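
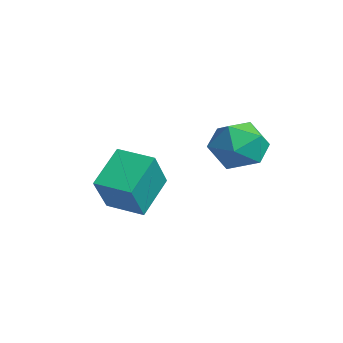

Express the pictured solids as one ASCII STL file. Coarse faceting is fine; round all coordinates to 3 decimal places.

solid 
facet normal -0.818 0.337 0.466
outer loop
vertex -1.777 0.536 -1.581
vertex -1.791 -0.182 -1.086
vertex -1.35 0.523 -0.821
endloop
endfacet
facet normal -0.409 0.879 0.245
outer loop
vertex -1.777 0.536 -1.581
vertex -1.35 0.523 -0.821
vertex -0.982 0.89 -1.522
endloop
endfacet
facet normal -0.332 0.823 -0.462
outer loop
vertex -1.777 0.536 -1.581
vertex -0.982 0.89 -1.522
vertex -1.196 0.412 -2.22
endloop
endfacet
facet normal -0.693 0.247 -0.678
outer loop
vertex -1.777 0.536 -1.581
vertex -1.196 0.412 -2.22
vertex -1.696 -0.25 -1.95
endloop
endfacet
facet normal -0.993 -0.053 -0.105
outer loop
vertex -1.777 0.536 -1.581
vertex -1.696 -0.25 -1.95
vertex -1.791 -0.182 -1.086
endloop
endfacet
facet normal 0.235 0.805 0.545
outer loop
vertex -0.982 0.89 -1.522
vertex -1.35 0.523 -0.821
vertex -0.504 0.39 -0.99
endloop
endfacet
facet normal -0.427 -0.071 0.901
outer loop
vertex -1.35 0.523 -0.821
vertex -1.791 -0.182 -1.086
vertex -1.004 -0.272 -0.72
endloop
endfacet
facet normal -0.710 -0.703 -0.023
outer loop
vertex -1.791 -0.182 -1.086
vertex -1.696 -0.25 -1.95
vertex -1.218 -0.75 -1.418
endloop
endfacet
facet normal -0.224 -0.218 -0.950
outer loop
vertex -1.696 -0.25 -1.95
vertex -1.196 0.412 -2.22
vertex -0.85 -0.383 -2.119
endloop
endfacet
facet normal 0.361 0.714 -0.600
outer loop
vertex -1.196 0.412 -2.22
vertex -0.982 0.89 -1.522
vertex -0.409 0.322 -1.854
endloop
endfacet
facet normal 0.693 -0.247 0.678
outer loop
vertex -0.423 -0.396 -1.359
vertex -0.504 0.39 -0.99
vertex -1.004 -0.272 -0.72
endloop
endfacet
facet normal 0.332 -0.823 0.462
outer loop
vertex -0.423 -0.396 -1.359
vertex -1.004 -0.272 -0.72
vertex -1.218 -0.75 -1.418
endloop
endfacet
facet normal 0.409 -0.879 -0.245
outer loop
vertex -0.423 -0.396 -1.359
vertex -1.218 -0.75 -1.418
vertex -0.85 -0.383 -2.119
endloop
endfacet
facet normal 0.818 -0.337 -0.466
outer loop
vertex -0.423 -0.396 -1.359
vertex -0.85 -0.383 -2.119
vertex -0.409 0.322 -1.854
endloop
endfacet
facet normal 0.993 0.053 0.105
outer loop
vertex -0.423 -0.396 -1.359
vertex -0.409 0.322 -1.854
vertex -0.504 0.39 -0.99
endloop
endfacet
facet normal 0.224 0.218 0.950
outer loop
vertex -1.004 -0.272 -0.72
vertex -0.504 0.39 -0.99
vertex -1.35 0.523 -0.821
endloop
endfacet
facet normal -0.361 -0.714 0.600
outer loop
vertex -1.218 -0.75 -1.418
vertex -1.004 -0.272 -0.72
vertex -1.791 -0.182 -1.086
endloop
endfacet
facet normal -0.235 -0.805 -0.545
outer loop
vertex -0.85 -0.383 -2.119
vertex -1.218 -0.75 -1.418
vertex -1.696 -0.25 -1.95
endloop
endfacet
facet normal 0.427 0.071 -0.901
outer loop
vertex -0.409 0.322 -1.854
vertex -0.85 -0.383 -2.119
vertex -1.196 0.412 -2.22
endloop
endfacet
facet normal 0.710 0.703 0.023
outer loop
vertex -0.504 0.39 -0.99
vertex -0.409 0.322 -1.854
vertex -0.982 0.89 -1.522
endloop
endfacet
facet normal -0.443 0.428 -0.788
outer loop
vertex -3.609 -1.805 -2.99
vertex -2.754 -1.139 -3.109
vertex -3.013 -2.717 -3.82
endloop
endfacet
facet normal -0.784 -0.612 0.109
outer loop
vertex -2.366 -3.341 -2.671
vertex -3.609 -1.805 -2.99
vertex -3.013 -2.717 -3.82
endloop
endfacet
facet normal -0.444 0.428 -0.787
outer loop
vertex -3.013 -2.717 -3.82
vertex -2.754 -1.139 -3.109
vertex -2.159 -2.051 -3.94
endloop
endfacet
facet normal 0.434 -0.666 -0.606
outer loop
vertex -2.159 -2.051 -3.94
vertex -2.366 -3.341 -2.671
vertex -3.013 -2.717 -3.82
endloop
endfacet
facet normal -0.434 0.666 0.606
outer loop
vertex -3.609 -1.805 -2.99
vertex -2.107 -1.763 -1.96
vertex -2.754 -1.139 -3.109
endloop
endfacet
facet normal -0.784 -0.611 0.110
outer loop
vertex -2.961 -2.429 -1.84
vertex -3.609 -1.805 -2.99
vertex -2.366 -3.341 -2.671
endloop
endfacet
facet normal -0.434 0.666 0.606
outer loop
vertex -2.961 -2.429 -1.84
vertex -2.107 -1.763 -1.96
vertex -3.609 -1.805 -2.99
endloop
endfacet
facet normal 0.784 0.611 -0.109
outer loop
vertex -2.754 -1.139 -3.109
vertex -2.107 -1.763 -1.96
vertex -2.159 -2.051 -3.94
endloop
endfacet
facet normal 0.434 -0.666 -0.606
outer loop
vertex -1.511 -2.675 -2.79
vertex -2.366 -3.341 -2.671
vertex -2.159 -2.051 -3.94
endloop
endfacet
facet normal 0.783 0.612 -0.110
outer loop
vertex -2.159 -2.051 -3.94
vertex -2.107 -1.763 -1.96
vertex -1.511 -2.675 -2.79
endloop
endfacet
facet normal 0.443 -0.428 0.787
outer loop
vertex -1.511 -2.675 -2.79
vertex -2.961 -2.429 -1.84
vertex -2.366 -3.341 -2.671
endloop
endfacet
facet normal 0.444 -0.427 0.788
outer loop
vertex -2.107 -1.763 -1.96
vertex -2.961 -2.429 -1.84
vertex -1.511 -2.675 -2.79
endloop
endfacet

endsolid


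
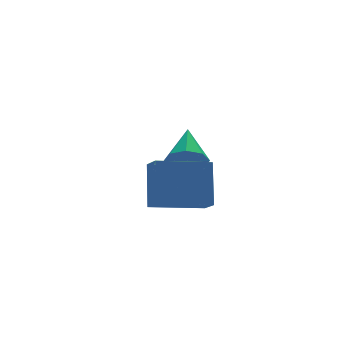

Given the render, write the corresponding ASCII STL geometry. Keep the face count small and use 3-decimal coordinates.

solid 
facet normal -0.353 -0.770 -0.531
outer loop
vertex 1.103 -1.129 -2.951
vertex 0.549 -1.147 -2.557
vertex 0.72 -0.828 -3.133
endloop
endfacet
facet normal 0.670 0.556 -0.491
outer loop
vertex 1.103 -1.129 -2.951
vertex 0.72 -0.828 -3.133
vertex 1.051 -0.053 -1.803
endloop
endfacet
facet normal -0.354 -0.770 -0.531
outer loop
vertex 0.72 -0.828 -3.133
vertex 0.549 -1.147 -2.557
vertex 0.237 -0.713 -2.978
endloop
endfacet
facet normal 0.041 0.859 -0.511
outer loop
vertex 0.72 -0.828 -3.133
vertex 0.237 -0.713 -2.978
vertex 1.051 -0.053 -1.803
endloop
endfacet
facet normal -0.353 -0.770 -0.532
outer loop
vertex 0.237 -0.713 -2.978
vertex 0.549 -1.147 -2.557
vertex -0.064 -0.852 -2.577
endloop
endfacet
facet normal -0.530 0.842 -0.106
outer loop
vertex 0.237 -0.713 -2.978
vertex -0.064 -0.852 -2.577
vertex 1.051 -0.053 -1.803
endloop
endfacet
facet normal -0.353 -0.770 -0.531
outer loop
vertex -0.064 -0.852 -2.577
vertex 0.549 -1.147 -2.557
vertex -0.005 -1.164 -2.164
endloop
endfacet
facet normal -0.706 0.513 0.488
outer loop
vertex -0.064 -0.852 -2.577
vertex -0.005 -1.164 -2.164
vertex 1.051 -0.053 -1.803
endloop
endfacet
facet normal -0.353 -0.770 -0.531
outer loop
vertex -0.005 -1.164 -2.164
vertex 0.549 -1.147 -2.557
vertex 0.378 -1.465 -1.982
endloop
endfacet
facet normal -0.385 0.067 0.921
outer loop
vertex -0.005 -1.164 -2.164
vertex 0.378 -1.465 -1.982
vertex 1.051 -0.053 -1.803
endloop
endfacet
facet normal -0.354 -0.770 -0.531
outer loop
vertex 0.378 -1.465 -1.982
vertex 0.549 -1.147 -2.557
vertex 0.861 -1.58 -2.137
endloop
endfacet
facet normal 0.245 -0.236 0.940
outer loop
vertex 0.378 -1.465 -1.982
vertex 0.861 -1.58 -2.137
vertex 1.051 -0.053 -1.803
endloop
endfacet
facet normal -0.353 -0.770 -0.532
outer loop
vertex 0.861 -1.58 -2.137
vertex 0.549 -1.147 -2.557
vertex 1.162 -1.441 -2.538
endloop
endfacet
facet normal 0.815 -0.219 0.536
outer loop
vertex 0.861 -1.58 -2.137
vertex 1.162 -1.441 -2.538
vertex 1.051 -0.053 -1.803
endloop
endfacet
facet normal -0.353 -0.770 -0.531
outer loop
vertex 1.162 -1.441 -2.538
vertex 0.549 -1.147 -2.557
vertex 1.103 -1.129 -2.951
endloop
endfacet
facet normal 0.992 0.110 -0.058
outer loop
vertex 1.162 -1.441 -2.538
vertex 1.103 -1.129 -2.951
vertex 1.051 -0.053 -1.803
endloop
endfacet
facet normal -0.977 0.145 0.156
outer loop
vertex -1.855 -4.6 -2.242
vertex -1.535 -3.781 -1.002
vertex -1.827 -3.919 -2.699
endloop
endfacet
facet normal -0.210 -0.539 -0.816
outer loop
vertex -0.205 -4.159 -2.958
vertex -1.855 -4.6 -2.242
vertex -1.827 -3.919 -2.699
endloop
endfacet
facet normal -0.977 0.145 0.156
outer loop
vertex -1.827 -3.919 -2.699
vertex -1.535 -3.781 -1.002
vertex -1.507 -3.1 -1.458
endloop
endfacet
facet normal 0.034 0.830 -0.557
outer loop
vertex -1.507 -3.1 -1.458
vertex -0.205 -4.159 -2.958
vertex -1.827 -3.919 -2.699
endloop
endfacet
facet normal -0.034 -0.830 0.557
outer loop
vertex -1.855 -4.6 -2.242
vertex 0.087 -4.021 -1.261
vertex -1.535 -3.781 -1.002
endloop
endfacet
facet normal -0.210 -0.538 -0.816
outer loop
vertex -0.233 -4.84 -2.502
vertex -1.855 -4.6 -2.242
vertex -0.205 -4.159 -2.958
endloop
endfacet
facet normal -0.034 -0.830 0.557
outer loop
vertex -0.233 -4.84 -2.502
vertex 0.087 -4.021 -1.261
vertex -1.855 -4.6 -2.242
endloop
endfacet
facet normal 0.210 0.538 0.816
outer loop
vertex -1.535 -3.781 -1.002
vertex 0.087 -4.021 -1.261
vertex -1.507 -3.1 -1.458
endloop
endfacet
facet normal 0.034 0.830 -0.557
outer loop
vertex 0.115 -3.34 -1.718
vertex -0.205 -4.159 -2.958
vertex -1.507 -3.1 -1.458
endloop
endfacet
facet normal 0.210 0.539 0.816
outer loop
vertex -1.507 -3.1 -1.458
vertex 0.087 -4.021 -1.261
vertex 0.115 -3.34 -1.718
endloop
endfacet
facet normal 0.977 -0.145 -0.156
outer loop
vertex 0.115 -3.34 -1.718
vertex -0.233 -4.84 -2.502
vertex -0.205 -4.159 -2.958
endloop
endfacet
facet normal 0.977 -0.145 -0.156
outer loop
vertex 0.087 -4.021 -1.261
vertex -0.233 -4.84 -2.502
vertex 0.115 -3.34 -1.718
endloop
endfacet

endsolid


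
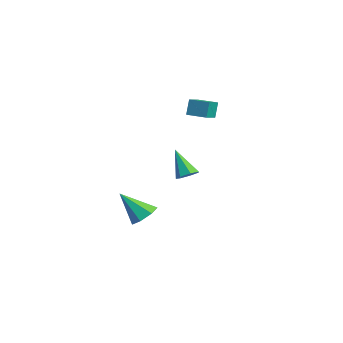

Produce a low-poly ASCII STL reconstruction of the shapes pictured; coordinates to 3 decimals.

solid 
facet normal 0.491 0.224 -0.842
outer loop
vertex 0.719 0.714 -0.443
vertex 0.397 0.244 -0.756
vertex 0.233 0.869 -0.685
endloop
endfacet
facet normal -0.022 0.821 0.570
outer loop
vertex 0.719 0.714 -0.443
vertex 0.233 0.869 -0.685
vertex -0.497 -0.164 0.776
endloop
endfacet
facet normal 0.492 0.225 -0.841
outer loop
vertex 0.233 0.869 -0.685
vertex 0.397 0.244 -0.756
vertex -0.129 0.553 -0.981
endloop
endfacet
facet normal -0.711 0.690 0.133
outer loop
vertex 0.233 0.869 -0.685
vertex -0.129 0.553 -0.981
vertex -0.497 -0.164 0.776
endloop
endfacet
facet normal 0.491 0.224 -0.842
outer loop
vertex -0.129 0.553 -0.981
vertex 0.397 0.244 -0.756
vertex -0.095 0.004 -1.107
endloop
endfacet
facet normal -0.978 -0.012 -0.210
outer loop
vertex -0.129 0.553 -0.981
vertex -0.095 0.004 -1.107
vertex -0.497 -0.164 0.776
endloop
endfacet
facet normal 0.491 0.224 -0.842
outer loop
vertex -0.095 0.004 -1.107
vertex 0.397 0.244 -0.756
vertex 0.309 -0.364 -0.969
endloop
endfacet
facet normal -0.621 -0.757 -0.200
outer loop
vertex -0.095 0.004 -1.107
vertex 0.309 -0.364 -0.969
vertex -0.497 -0.164 0.776
endloop
endfacet
facet normal 0.492 0.224 -0.841
outer loop
vertex 0.309 -0.364 -0.969
vertex 0.397 0.244 -0.756
vertex 0.78 -0.275 -0.67
endloop
endfacet
facet normal 0.088 -0.984 0.154
outer loop
vertex 0.309 -0.364 -0.969
vertex 0.78 -0.275 -0.67
vertex -0.497 -0.164 0.776
endloop
endfacet
facet normal 0.491 0.223 -0.842
outer loop
vertex 0.78 -0.275 -0.67
vertex 0.397 0.244 -0.756
vertex 0.962 0.205 -0.437
endloop
endfacet
facet normal 0.620 -0.520 0.587
outer loop
vertex 0.78 -0.275 -0.67
vertex 0.962 0.205 -0.437
vertex -0.497 -0.164 0.776
endloop
endfacet
facet normal 0.491 0.224 -0.842
outer loop
vertex 0.962 0.205 -0.437
vertex 0.397 0.244 -0.756
vertex 0.719 0.714 -0.443
endloop
endfacet
facet normal 0.570 0.281 0.772
outer loop
vertex 0.962 0.205 -0.437
vertex 0.719 0.714 -0.443
vertex -0.497 -0.164 0.776
endloop
endfacet
facet normal -0.660 0.702 -0.269
outer loop
vertex -2.807 1.802 3.403
vertex -1.944 2.606 3.383
vertex -2.63 1.588 2.411
endloop
endfacet
facet normal -0.731 -0.682 0.017
outer loop
vertex -1.976 0.894 2.677
vertex -2.807 1.802 3.403
vertex -2.63 1.588 2.411
endloop
endfacet
facet normal -0.660 0.701 -0.268
outer loop
vertex -2.63 1.588 2.411
vertex -1.944 2.606 3.383
vertex -1.767 2.393 2.391
endloop
endfacet
facet normal 0.171 -0.208 -0.963
outer loop
vertex -1.767 2.393 2.391
vertex -1.976 0.894 2.677
vertex -2.63 1.588 2.411
endloop
endfacet
facet normal -0.171 0.208 0.963
outer loop
vertex -2.807 1.802 3.403
vertex -1.29 1.912 3.649
vertex -1.944 2.606 3.383
endloop
endfacet
facet normal -0.731 -0.682 0.016
outer loop
vertex -2.153 1.107 3.669
vertex -2.807 1.802 3.403
vertex -1.976 0.894 2.677
endloop
endfacet
facet normal -0.171 0.207 0.963
outer loop
vertex -2.153 1.107 3.669
vertex -1.29 1.912 3.649
vertex -2.807 1.802 3.403
endloop
endfacet
facet normal 0.731 0.682 -0.016
outer loop
vertex -1.944 2.606 3.383
vertex -1.29 1.912 3.649
vertex -1.767 2.393 2.391
endloop
endfacet
facet normal 0.171 -0.208 -0.963
outer loop
vertex -1.113 1.698 2.657
vertex -1.976 0.894 2.677
vertex -1.767 2.393 2.391
endloop
endfacet
facet normal 0.731 0.682 -0.017
outer loop
vertex -1.767 2.393 2.391
vertex -1.29 1.912 3.649
vertex -1.113 1.698 2.657
endloop
endfacet
facet normal 0.660 -0.702 0.268
outer loop
vertex -1.113 1.698 2.657
vertex -2.153 1.107 3.669
vertex -1.976 0.894 2.677
endloop
endfacet
facet normal 0.660 -0.701 0.269
outer loop
vertex -1.29 1.912 3.649
vertex -2.153 1.107 3.669
vertex -1.113 1.698 2.657
endloop
endfacet
facet normal 0.287 0.587 -0.757
outer loop
vertex -1.41 -1.148 -3.972
vertex -2.172 -1.323 -4.397
vertex -1.996 -0.668 -3.822
endloop
endfacet
facet normal 0.436 0.263 0.861
outer loop
vertex -1.41 -1.148 -3.972
vertex -1.996 -0.668 -3.822
vertex -2.748 -2.497 -2.883
endloop
endfacet
facet normal 0.287 0.587 -0.757
outer loop
vertex -1.996 -0.668 -3.822
vertex -2.172 -1.323 -4.397
vertex -2.715 -0.681 -4.105
endloop
endfacet
facet normal -0.318 0.533 0.784
outer loop
vertex -1.996 -0.668 -3.822
vertex -2.715 -0.681 -4.105
vertex -2.748 -2.497 -2.883
endloop
endfacet
facet normal 0.287 0.587 -0.757
outer loop
vertex -2.715 -0.681 -4.105
vertex -2.172 -1.323 -4.397
vertex -3.025 -1.178 -4.608
endloop
endfacet
facet normal -0.914 0.238 0.329
outer loop
vertex -2.715 -0.681 -4.105
vertex -3.025 -1.178 -4.608
vertex -2.748 -2.497 -2.883
endloop
endfacet
facet normal 0.287 0.586 -0.758
outer loop
vertex -3.025 -1.178 -4.608
vertex -2.172 -1.323 -4.397
vertex -2.693 -1.785 -4.952
endloop
endfacet
facet normal -0.902 -0.401 -0.162
outer loop
vertex -3.025 -1.178 -4.608
vertex -2.693 -1.785 -4.952
vertex -2.748 -2.497 -2.883
endloop
endfacet
facet normal 0.287 0.586 -0.758
outer loop
vertex -2.693 -1.785 -4.952
vertex -2.172 -1.323 -4.397
vertex -1.97 -2.044 -4.878
endloop
endfacet
facet normal -0.291 -0.902 -0.318
outer loop
vertex -2.693 -1.785 -4.952
vertex -1.97 -2.044 -4.878
vertex -2.748 -2.497 -2.883
endloop
endfacet
facet normal 0.288 0.586 -0.757
outer loop
vertex -1.97 -2.044 -4.878
vertex -2.172 -1.323 -4.397
vertex -1.399 -1.761 -4.442
endloop
endfacet
facet normal 0.458 -0.889 -0.023
outer loop
vertex -1.97 -2.044 -4.878
vertex -1.399 -1.761 -4.442
vertex -2.748 -2.497 -2.883
endloop
endfacet
facet normal 0.288 0.586 -0.757
outer loop
vertex -1.399 -1.761 -4.442
vertex -2.172 -1.323 -4.397
vertex -1.41 -1.148 -3.972
endloop
endfacet
facet normal 0.782 -0.371 0.502
outer loop
vertex -1.399 -1.761 -4.442
vertex -1.41 -1.148 -3.972
vertex -2.748 -2.497 -2.883
endloop
endfacet

endsolid


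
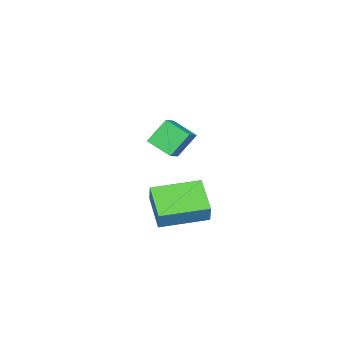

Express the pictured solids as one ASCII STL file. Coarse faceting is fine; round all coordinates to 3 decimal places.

solid 
facet normal -0.613 0.787 0.064
outer loop
vertex -4.549 -1.032 -2.024
vertex -3.361 -0.056 -2.649
vertex -4.893 -1.223 -2.976
endloop
endfacet
facet normal -0.716 -0.588 0.377
outer loop
vertex -3.599 -2.884 -3.111
vertex -4.549 -1.032 -2.024
vertex -4.893 -1.223 -2.976
endloop
endfacet
facet normal -0.613 0.787 0.064
outer loop
vertex -4.893 -1.223 -2.976
vertex -3.361 -0.056 -2.649
vertex -3.705 -0.247 -3.601
endloop
endfacet
facet normal -0.334 -0.185 -0.924
outer loop
vertex -3.705 -0.247 -3.601
vertex -3.599 -2.884 -3.111
vertex -4.893 -1.223 -2.976
endloop
endfacet
facet normal 0.334 0.185 0.924
outer loop
vertex -4.549 -1.032 -2.024
vertex -2.067 -1.717 -2.784
vertex -3.361 -0.056 -2.649
endloop
endfacet
facet normal -0.716 -0.588 0.377
outer loop
vertex -3.255 -2.693 -2.159
vertex -4.549 -1.032 -2.024
vertex -3.599 -2.884 -3.111
endloop
endfacet
facet normal 0.334 0.185 0.924
outer loop
vertex -3.255 -2.693 -2.159
vertex -2.067 -1.717 -2.784
vertex -4.549 -1.032 -2.024
endloop
endfacet
facet normal 0.716 0.588 -0.377
outer loop
vertex -3.361 -0.056 -2.649
vertex -2.067 -1.717 -2.784
vertex -3.705 -0.247 -3.601
endloop
endfacet
facet normal -0.334 -0.185 -0.924
outer loop
vertex -2.411 -1.908 -3.736
vertex -3.599 -2.884 -3.111
vertex -3.705 -0.247 -3.601
endloop
endfacet
facet normal 0.716 0.588 -0.377
outer loop
vertex -3.705 -0.247 -3.601
vertex -2.067 -1.717 -2.784
vertex -2.411 -1.908 -3.736
endloop
endfacet
facet normal 0.613 -0.787 -0.064
outer loop
vertex -2.411 -1.908 -3.736
vertex -3.255 -2.693 -2.159
vertex -3.599 -2.884 -3.111
endloop
endfacet
facet normal 0.613 -0.787 -0.064
outer loop
vertex -2.067 -1.717 -2.784
vertex -3.255 -2.693 -2.159
vertex -2.411 -1.908 -3.736
endloop
endfacet
facet normal -0.553 0.378 0.742
outer loop
vertex -2.226 -1.454 2.83
vertex -2.055 -0.385 2.413
vertex -3.07 -1.546 2.248
endloop
endfacet
facet normal -0.147 -0.921 0.360
outer loop
vertex -2.385 -2.015 1.327
vertex -2.226 -1.454 2.83
vertex -3.07 -1.546 2.248
endloop
endfacet
facet normal -0.553 0.378 0.743
outer loop
vertex -3.07 -1.546 2.248
vertex -2.055 -0.385 2.413
vertex -2.9 -0.477 1.831
endloop
endfacet
facet normal -0.821 -0.090 -0.565
outer loop
vertex -2.9 -0.477 1.831
vertex -2.385 -2.015 1.327
vertex -3.07 -1.546 2.248
endloop
endfacet
facet normal 0.820 0.089 0.565
outer loop
vertex -2.226 -1.454 2.83
vertex -1.37 -0.854 1.492
vertex -2.055 -0.385 2.413
endloop
endfacet
facet normal -0.147 -0.921 0.360
outer loop
vertex -1.54 -1.923 1.909
vertex -2.226 -1.454 2.83
vertex -2.385 -2.015 1.327
endloop
endfacet
facet normal 0.820 0.090 0.565
outer loop
vertex -1.54 -1.923 1.909
vertex -1.37 -0.854 1.492
vertex -2.226 -1.454 2.83
endloop
endfacet
facet normal 0.147 0.921 -0.360
outer loop
vertex -2.055 -0.385 2.413
vertex -1.37 -0.854 1.492
vertex -2.9 -0.477 1.831
endloop
endfacet
facet normal -0.820 -0.089 -0.565
outer loop
vertex -2.214 -0.946 0.91
vertex -2.385 -2.015 1.327
vertex -2.9 -0.477 1.831
endloop
endfacet
facet normal 0.147 0.921 -0.359
outer loop
vertex -2.9 -0.477 1.831
vertex -1.37 -0.854 1.492
vertex -2.214 -0.946 0.91
endloop
endfacet
facet normal 0.553 -0.378 -0.743
outer loop
vertex -2.214 -0.946 0.91
vertex -1.54 -1.923 1.909
vertex -2.385 -2.015 1.327
endloop
endfacet
facet normal 0.553 -0.378 -0.743
outer loop
vertex -1.37 -0.854 1.492
vertex -1.54 -1.923 1.909
vertex -2.214 -0.946 0.91
endloop
endfacet

endsolid


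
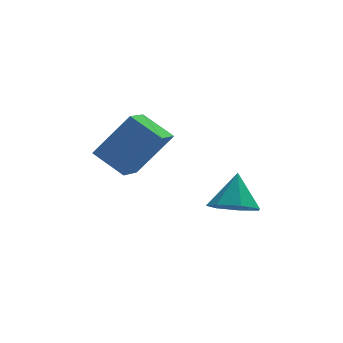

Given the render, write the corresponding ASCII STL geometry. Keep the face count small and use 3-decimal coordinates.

solid 
facet normal -0.237 -0.520 -0.821
outer loop
vertex 3.469 -4.786 1.248
vertex 2.843 -4.263 1.098
vertex 3.63 -4.215 0.84
endloop
endfacet
facet normal 0.940 -0.021 0.341
outer loop
vertex 3.469 -4.786 1.248
vertex 3.63 -4.215 0.84
vertex 3.157 -3.577 2.182
endloop
endfacet
facet normal -0.237 -0.520 -0.821
outer loop
vertex 3.63 -4.215 0.84
vertex 2.843 -4.263 1.098
vertex 3.198 -3.68 0.626
endloop
endfacet
facet normal 0.782 0.623 -0.021
outer loop
vertex 3.63 -4.215 0.84
vertex 3.198 -3.68 0.626
vertex 3.157 -3.577 2.182
endloop
endfacet
facet normal -0.238 -0.520 -0.821
outer loop
vertex 3.198 -3.68 0.626
vertex 2.843 -4.263 1.098
vertex 2.498 -3.584 0.768
endloop
endfacet
facet normal 0.123 0.990 -0.062
outer loop
vertex 3.198 -3.68 0.626
vertex 2.498 -3.584 0.768
vertex 3.157 -3.577 2.182
endloop
endfacet
facet normal -0.239 -0.520 -0.820
outer loop
vertex 2.498 -3.584 0.768
vertex 2.843 -4.263 1.098
vertex 2.058 -3.999 1.159
endloop
endfacet
facet normal -0.539 0.805 0.247
outer loop
vertex 2.498 -3.584 0.768
vertex 2.058 -3.999 1.159
vertex 3.157 -3.577 2.182
endloop
endfacet
facet normal -0.239 -0.520 -0.820
outer loop
vertex 2.058 -3.999 1.159
vertex 2.843 -4.263 1.098
vertex 2.209 -4.613 1.504
endloop
endfacet
facet normal -0.708 0.206 0.676
outer loop
vertex 2.058 -3.999 1.159
vertex 2.209 -4.613 1.504
vertex 3.157 -3.577 2.182
endloop
endfacet
facet normal -0.239 -0.520 -0.820
outer loop
vertex 2.209 -4.613 1.504
vertex 2.843 -4.263 1.098
vertex 2.837 -4.963 1.543
endloop
endfacet
facet normal -0.254 -0.356 0.899
outer loop
vertex 2.209 -4.613 1.504
vertex 2.837 -4.963 1.543
vertex 3.157 -3.577 2.182
endloop
endfacet
facet normal -0.238 -0.520 -0.821
outer loop
vertex 2.837 -4.963 1.543
vertex 2.843 -4.263 1.098
vertex 3.469 -4.786 1.248
endloop
endfacet
facet normal 0.478 -0.456 0.750
outer loop
vertex 2.837 -4.963 1.543
vertex 3.469 -4.786 1.248
vertex 3.157 -3.577 2.182
endloop
endfacet
facet normal -0.514 -0.781 0.354
outer loop
vertex 0.579 -4.542 4.416
vertex -0.159 -3.771 5.047
vertex -0.527 -4.451 3.011
endloop
endfacet
facet normal 0.595 -0.622 -0.509
outer loop
vertex 0.079 -3.529 2.593
vertex 0.579 -4.542 4.416
vertex -0.527 -4.451 3.011
endloop
endfacet
facet normal -0.514 -0.781 0.354
outer loop
vertex -0.527 -4.451 3.011
vertex -0.159 -3.771 5.047
vertex -1.265 -3.68 3.642
endloop
endfacet
facet normal -0.618 0.051 -0.785
outer loop
vertex -1.265 -3.68 3.642
vertex 0.079 -3.529 2.593
vertex -0.527 -4.451 3.011
endloop
endfacet
facet normal 0.618 -0.051 0.785
outer loop
vertex 0.579 -4.542 4.416
vertex 0.447 -2.849 4.629
vertex -0.159 -3.771 5.047
endloop
endfacet
facet normal 0.595 -0.622 -0.509
outer loop
vertex 1.185 -3.62 3.998
vertex 0.579 -4.542 4.416
vertex 0.079 -3.529 2.593
endloop
endfacet
facet normal 0.618 -0.051 0.785
outer loop
vertex 1.185 -3.62 3.998
vertex 0.447 -2.849 4.629
vertex 0.579 -4.542 4.416
endloop
endfacet
facet normal -0.595 0.622 0.509
outer loop
vertex -0.159 -3.771 5.047
vertex 0.447 -2.849 4.629
vertex -1.265 -3.68 3.642
endloop
endfacet
facet normal -0.618 0.051 -0.785
outer loop
vertex -0.659 -2.758 3.224
vertex 0.079 -3.529 2.593
vertex -1.265 -3.68 3.642
endloop
endfacet
facet normal -0.595 0.622 0.509
outer loop
vertex -1.265 -3.68 3.642
vertex 0.447 -2.849 4.629
vertex -0.659 -2.758 3.224
endloop
endfacet
facet normal 0.514 0.781 -0.354
outer loop
vertex -0.659 -2.758 3.224
vertex 1.185 -3.62 3.998
vertex 0.079 -3.529 2.593
endloop
endfacet
facet normal 0.514 0.781 -0.354
outer loop
vertex 0.447 -2.849 4.629
vertex 1.185 -3.62 3.998
vertex -0.659 -2.758 3.224
endloop
endfacet

endsolid


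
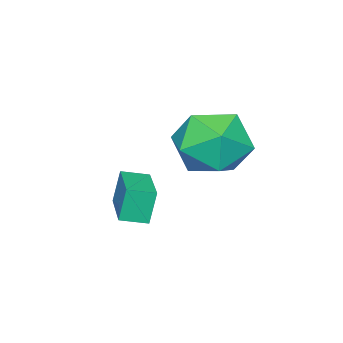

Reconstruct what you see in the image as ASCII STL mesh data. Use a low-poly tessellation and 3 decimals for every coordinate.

solid 
facet normal -0.896 -0.433 -0.093
outer loop
vertex 0.638 -0.989 0.841
vertex 1.144 -1.912 0.267
vertex 1.032 -1.937 1.46
endloop
endfacet
facet normal -0.866 -0.035 0.498
outer loop
vertex 0.638 -0.989 0.841
vertex 1.032 -1.937 1.46
vertex 1.225 -0.829 1.873
endloop
endfacet
facet normal -0.710 0.634 0.306
outer loop
vertex 0.638 -0.989 0.841
vertex 1.225 -0.829 1.873
vertex 1.456 -0.119 0.936
endloop
endfacet
facet normal -0.644 0.649 -0.405
outer loop
vertex 0.638 -0.989 0.841
vertex 1.456 -0.119 0.936
vertex 1.406 -0.788 -0.057
endloop
endfacet
facet normal -0.759 -0.011 -0.651
outer loop
vertex 0.638 -0.989 0.841
vertex 1.406 -0.788 -0.057
vertex 1.144 -1.912 0.267
endloop
endfacet
facet normal -0.330 -0.279 0.902
outer loop
vertex 1.225 -0.829 1.873
vertex 1.032 -1.937 1.46
vertex 2.094 -1.652 1.937
endloop
endfacet
facet normal -0.379 -0.924 -0.055
outer loop
vertex 1.032 -1.937 1.46
vertex 1.144 -1.912 0.267
vertex 2.044 -2.321 0.944
endloop
endfacet
facet normal -0.156 -0.240 -0.958
outer loop
vertex 1.144 -1.912 0.267
vertex 1.406 -0.788 -0.057
vertex 2.275 -1.611 0.007
endloop
endfacet
facet normal 0.029 0.828 -0.560
outer loop
vertex 1.406 -0.788 -0.057
vertex 1.456 -0.119 0.936
vertex 2.468 -0.503 0.42
endloop
endfacet
facet normal -0.078 0.804 0.590
outer loop
vertex 1.456 -0.119 0.936
vertex 1.225 -0.829 1.873
vertex 2.356 -0.528 1.613
endloop
endfacet
facet normal 0.644 -0.649 0.405
outer loop
vertex 2.862 -1.451 1.039
vertex 2.094 -1.652 1.937
vertex 2.044 -2.321 0.944
endloop
endfacet
facet normal 0.710 -0.634 -0.306
outer loop
vertex 2.862 -1.451 1.039
vertex 2.044 -2.321 0.944
vertex 2.275 -1.611 0.007
endloop
endfacet
facet normal 0.866 0.035 -0.498
outer loop
vertex 2.862 -1.451 1.039
vertex 2.275 -1.611 0.007
vertex 2.468 -0.503 0.42
endloop
endfacet
facet normal 0.896 0.433 0.093
outer loop
vertex 2.862 -1.451 1.039
vertex 2.468 -0.503 0.42
vertex 2.356 -0.528 1.613
endloop
endfacet
facet normal 0.759 0.011 0.651
outer loop
vertex 2.862 -1.451 1.039
vertex 2.356 -0.528 1.613
vertex 2.094 -1.652 1.937
endloop
endfacet
facet normal -0.029 -0.828 0.560
outer loop
vertex 2.044 -2.321 0.944
vertex 2.094 -1.652 1.937
vertex 1.032 -1.937 1.46
endloop
endfacet
facet normal 0.078 -0.804 -0.590
outer loop
vertex 2.275 -1.611 0.007
vertex 2.044 -2.321 0.944
vertex 1.144 -1.912 0.267
endloop
endfacet
facet normal 0.330 0.279 -0.902
outer loop
vertex 2.468 -0.503 0.42
vertex 2.275 -1.611 0.007
vertex 1.406 -0.788 -0.057
endloop
endfacet
facet normal 0.379 0.924 0.055
outer loop
vertex 2.356 -0.528 1.613
vertex 2.468 -0.503 0.42
vertex 1.456 -0.119 0.936
endloop
endfacet
facet normal 0.156 0.240 0.958
outer loop
vertex 2.094 -1.652 1.937
vertex 2.356 -0.528 1.613
vertex 1.225 -0.829 1.873
endloop
endfacet
facet normal -0.648 0.734 -0.206
outer loop
vertex 0.973 -3.812 -1.345
vertex 2.266 -2.609 -1.126
vertex 1.223 -3.889 -2.403
endloop
endfacet
facet normal -0.727 -0.676 -0.123
outer loop
vertex 1.754 -4.491 -2.234
vertex 0.973 -3.812 -1.345
vertex 1.223 -3.889 -2.403
endloop
endfacet
facet normal -0.647 0.734 -0.207
outer loop
vertex 1.223 -3.889 -2.403
vertex 2.266 -2.609 -1.126
vertex 2.517 -2.686 -2.184
endloop
endfacet
facet normal 0.229 -0.070 -0.971
outer loop
vertex 2.517 -2.686 -2.184
vertex 1.754 -4.491 -2.234
vertex 1.223 -3.889 -2.403
endloop
endfacet
facet normal -0.230 0.070 0.971
outer loop
vertex 0.973 -3.812 -1.345
vertex 2.797 -3.211 -0.957
vertex 2.266 -2.609 -1.126
endloop
endfacet
facet normal -0.727 -0.675 -0.123
outer loop
vertex 1.503 -4.414 -1.176
vertex 0.973 -3.812 -1.345
vertex 1.754 -4.491 -2.234
endloop
endfacet
facet normal -0.230 0.070 0.971
outer loop
vertex 1.503 -4.414 -1.176
vertex 2.797 -3.211 -0.957
vertex 0.973 -3.812 -1.345
endloop
endfacet
facet normal 0.727 0.676 0.123
outer loop
vertex 2.266 -2.609 -1.126
vertex 2.797 -3.211 -0.957
vertex 2.517 -2.686 -2.184
endloop
endfacet
facet normal 0.230 -0.070 -0.971
outer loop
vertex 3.047 -3.288 -2.015
vertex 1.754 -4.491 -2.234
vertex 2.517 -2.686 -2.184
endloop
endfacet
facet normal 0.728 0.675 0.123
outer loop
vertex 2.517 -2.686 -2.184
vertex 2.797 -3.211 -0.957
vertex 3.047 -3.288 -2.015
endloop
endfacet
facet normal 0.647 -0.734 0.207
outer loop
vertex 3.047 -3.288 -2.015
vertex 1.503 -4.414 -1.176
vertex 1.754 -4.491 -2.234
endloop
endfacet
facet normal 0.647 -0.734 0.206
outer loop
vertex 2.797 -3.211 -0.957
vertex 1.503 -4.414 -1.176
vertex 3.047 -3.288 -2.015
endloop
endfacet

endsolid


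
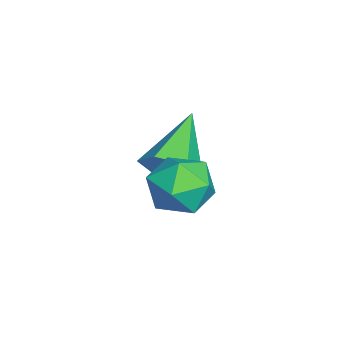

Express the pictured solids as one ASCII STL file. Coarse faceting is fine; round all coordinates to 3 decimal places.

solid 
facet normal 0.816 -0.233 -0.528
outer loop
vertex -1.907 -1.215 -2.328
vertex -2.388 -1.687 -2.863
vertex -2.255 -0.853 -3.026
endloop
endfacet
facet normal 0.092 0.902 0.422
outer loop
vertex -1.907 -1.215 -2.328
vertex -2.255 -0.853 -3.026
vertex -3.972 -1.233 -1.837
endloop
endfacet
facet normal 0.816 -0.234 -0.529
outer loop
vertex -2.255 -0.853 -3.026
vertex -2.388 -1.687 -2.863
vertex -2.737 -1.324 -3.561
endloop
endfacet
facet normal -0.427 0.834 -0.350
outer loop
vertex -2.255 -0.853 -3.026
vertex -2.737 -1.324 -3.561
vertex -3.972 -1.233 -1.837
endloop
endfacet
facet normal 0.815 -0.234 -0.529
outer loop
vertex -2.737 -1.324 -3.561
vertex -2.388 -1.687 -2.863
vertex -2.87 -2.158 -3.397
endloop
endfacet
facet normal -0.812 0.015 -0.583
outer loop
vertex -2.737 -1.324 -3.561
vertex -2.87 -2.158 -3.397
vertex -3.972 -1.233 -1.837
endloop
endfacet
facet normal 0.815 -0.234 -0.530
outer loop
vertex -2.87 -2.158 -3.397
vertex -2.388 -1.687 -2.863
vertex -2.521 -2.52 -2.7
endloop
endfacet
facet normal -0.677 -0.735 -0.043
outer loop
vertex -2.87 -2.158 -3.397
vertex -2.521 -2.52 -2.7
vertex -3.972 -1.233 -1.837
endloop
endfacet
facet normal 0.816 -0.234 -0.528
outer loop
vertex -2.521 -2.52 -2.7
vertex -2.388 -1.687 -2.863
vertex -2.04 -2.049 -2.165
endloop
endfacet
facet normal -0.158 -0.666 0.729
outer loop
vertex -2.521 -2.52 -2.7
vertex -2.04 -2.049 -2.165
vertex -3.972 -1.233 -1.837
endloop
endfacet
facet normal 0.816 -0.233 -0.528
outer loop
vertex -2.04 -2.049 -2.165
vertex -2.388 -1.687 -2.863
vertex -1.907 -1.215 -2.328
endloop
endfacet
facet normal 0.227 0.152 0.962
outer loop
vertex -2.04 -2.049 -2.165
vertex -1.907 -1.215 -2.328
vertex -3.972 -1.233 -1.837
endloop
endfacet
facet normal -0.926 0.170 0.338
outer loop
vertex -1.552 -1.138 -2.456
vertex -1.366 -1.667 -1.681
vertex -1.19 -0.727 -1.671
endloop
endfacet
facet normal -0.694 0.718 -0.056
outer loop
vertex -1.552 -1.138 -2.456
vertex -1.19 -0.727 -1.671
vertex -0.863 -0.478 -2.535
endloop
endfacet
facet normal -0.531 0.470 -0.705
outer loop
vertex -1.552 -1.138 -2.456
vertex -0.863 -0.478 -2.535
vertex -0.837 -1.265 -3.079
endloop
endfacet
facet normal -0.662 -0.232 -0.713
outer loop
vertex -1.552 -1.138 -2.456
vertex -0.837 -1.265 -3.079
vertex -1.148 -2.0 -2.551
endloop
endfacet
facet normal -0.906 -0.417 -0.067
outer loop
vertex -1.552 -1.138 -2.456
vertex -1.148 -2.0 -2.551
vertex -1.366 -1.667 -1.681
endloop
endfacet
facet normal -0.095 0.966 0.242
outer loop
vertex -0.863 -0.478 -2.535
vertex -1.19 -0.727 -1.671
vertex -0.252 -0.6 -1.809
endloop
endfacet
facet normal -0.470 0.079 0.879
outer loop
vertex -1.19 -0.727 -1.671
vertex -1.366 -1.667 -1.681
vertex -0.563 -1.335 -1.281
endloop
endfacet
facet normal -0.439 -0.870 0.223
outer loop
vertex -1.366 -1.667 -1.681
vertex -1.148 -2.0 -2.551
vertex -0.537 -2.122 -1.825
endloop
endfacet
facet normal -0.043 -0.571 -0.820
outer loop
vertex -1.148 -2.0 -2.551
vertex -0.837 -1.265 -3.079
vertex -0.21 -1.873 -2.689
endloop
endfacet
facet normal 0.169 0.564 -0.808
outer loop
vertex -0.837 -1.265 -3.079
vertex -0.863 -0.478 -2.535
vertex -0.034 -0.933 -2.679
endloop
endfacet
facet normal 0.662 0.232 0.713
outer loop
vertex 0.152 -1.462 -1.904
vertex -0.252 -0.6 -1.809
vertex -0.563 -1.335 -1.281
endloop
endfacet
facet normal 0.531 -0.470 0.705
outer loop
vertex 0.152 -1.462 -1.904
vertex -0.563 -1.335 -1.281
vertex -0.537 -2.122 -1.825
endloop
endfacet
facet normal 0.694 -0.718 0.056
outer loop
vertex 0.152 -1.462 -1.904
vertex -0.537 -2.122 -1.825
vertex -0.21 -1.873 -2.689
endloop
endfacet
facet normal 0.926 -0.170 -0.338
outer loop
vertex 0.152 -1.462 -1.904
vertex -0.21 -1.873 -2.689
vertex -0.034 -0.933 -2.679
endloop
endfacet
facet normal 0.906 0.417 0.067
outer loop
vertex 0.152 -1.462 -1.904
vertex -0.034 -0.933 -2.679
vertex -0.252 -0.6 -1.809
endloop
endfacet
facet normal 0.043 0.571 0.820
outer loop
vertex -0.563 -1.335 -1.281
vertex -0.252 -0.6 -1.809
vertex -1.19 -0.727 -1.671
endloop
endfacet
facet normal -0.169 -0.564 0.808
outer loop
vertex -0.537 -2.122 -1.825
vertex -0.563 -1.335 -1.281
vertex -1.366 -1.667 -1.681
endloop
endfacet
facet normal 0.095 -0.966 -0.242
outer loop
vertex -0.21 -1.873 -2.689
vertex -0.537 -2.122 -1.825
vertex -1.148 -2.0 -2.551
endloop
endfacet
facet normal 0.470 -0.079 -0.879
outer loop
vertex -0.034 -0.933 -2.679
vertex -0.21 -1.873 -2.689
vertex -0.837 -1.265 -3.079
endloop
endfacet
facet normal 0.439 0.870 -0.223
outer loop
vertex -0.252 -0.6 -1.809
vertex -0.034 -0.933 -2.679
vertex -0.863 -0.478 -2.535
endloop
endfacet

endsolid


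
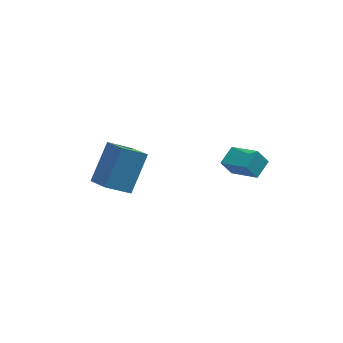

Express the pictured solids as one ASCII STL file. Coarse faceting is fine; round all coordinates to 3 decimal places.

solid 
facet normal -0.538 0.052 0.841
outer loop
vertex 3.726 -2.886 2.693
vertex 4.297 -2.185 3.015
vertex 2.819 -1.85 2.048
endloop
endfacet
facet normal -0.595 -0.730 -0.336
outer loop
vertex 3.283 -1.895 1.325
vertex 3.726 -2.886 2.693
vertex 2.819 -1.85 2.048
endloop
endfacet
facet normal -0.538 0.053 0.841
outer loop
vertex 2.819 -1.85 2.048
vertex 4.297 -2.185 3.015
vertex 3.391 -1.149 2.37
endloop
endfacet
facet normal -0.596 0.681 -0.425
outer loop
vertex 3.391 -1.149 2.37
vertex 3.283 -1.895 1.325
vertex 2.819 -1.85 2.048
endloop
endfacet
facet normal 0.596 -0.681 0.425
outer loop
vertex 3.726 -2.886 2.693
vertex 4.761 -2.23 2.292
vertex 4.297 -2.185 3.015
endloop
endfacet
facet normal -0.595 -0.730 -0.336
outer loop
vertex 4.189 -2.931 1.97
vertex 3.726 -2.886 2.693
vertex 3.283 -1.895 1.325
endloop
endfacet
facet normal 0.596 -0.681 0.424
outer loop
vertex 4.189 -2.931 1.97
vertex 4.761 -2.23 2.292
vertex 3.726 -2.886 2.693
endloop
endfacet
facet normal 0.595 0.730 0.336
outer loop
vertex 4.297 -2.185 3.015
vertex 4.761 -2.23 2.292
vertex 3.391 -1.149 2.37
endloop
endfacet
facet normal -0.597 0.681 -0.424
outer loop
vertex 3.854 -1.194 1.647
vertex 3.283 -1.895 1.325
vertex 3.391 -1.149 2.37
endloop
endfacet
facet normal 0.595 0.730 0.336
outer loop
vertex 3.391 -1.149 2.37
vertex 4.761 -2.23 2.292
vertex 3.854 -1.194 1.647
endloop
endfacet
facet normal 0.539 -0.052 -0.841
outer loop
vertex 3.854 -1.194 1.647
vertex 4.189 -2.931 1.97
vertex 3.283 -1.895 1.325
endloop
endfacet
facet normal 0.538 -0.053 -0.841
outer loop
vertex 4.761 -2.23 2.292
vertex 4.189 -2.931 1.97
vertex 3.854 -1.194 1.647
endloop
endfacet
facet normal -0.477 0.795 -0.374
outer loop
vertex -1.508 2.6 -0.452
vertex -0.366 2.87 -1.336
vertex -2.373 1.38 -1.941
endloop
endfacet
facet normal -0.777 -0.184 0.602
outer loop
vertex -1.814 0.45 -1.504
vertex -1.508 2.6 -0.452
vertex -2.373 1.38 -1.941
endloop
endfacet
facet normal -0.478 0.795 -0.374
outer loop
vertex -2.373 1.38 -1.941
vertex -0.366 2.87 -1.336
vertex -1.23 1.651 -2.826
endloop
endfacet
facet normal -0.410 -0.578 -0.706
outer loop
vertex -1.23 1.651 -2.826
vertex -1.814 0.45 -1.504
vertex -2.373 1.38 -1.941
endloop
endfacet
facet normal 0.410 0.578 0.706
outer loop
vertex -1.508 2.6 -0.452
vertex 0.193 1.94 -0.899
vertex -0.366 2.87 -1.336
endloop
endfacet
facet normal -0.778 -0.183 0.601
outer loop
vertex -0.95 1.669 -0.014
vertex -1.508 2.6 -0.452
vertex -1.814 0.45 -1.504
endloop
endfacet
facet normal 0.410 0.578 0.706
outer loop
vertex -0.95 1.669 -0.014
vertex 0.193 1.94 -0.899
vertex -1.508 2.6 -0.452
endloop
endfacet
facet normal 0.777 0.184 -0.602
outer loop
vertex -0.366 2.87 -1.336
vertex 0.193 1.94 -0.899
vertex -1.23 1.651 -2.826
endloop
endfacet
facet normal -0.410 -0.578 -0.706
outer loop
vertex -0.672 0.72 -2.388
vertex -1.814 0.45 -1.504
vertex -1.23 1.651 -2.826
endloop
endfacet
facet normal 0.778 0.183 -0.602
outer loop
vertex -1.23 1.651 -2.826
vertex 0.193 1.94 -0.899
vertex -0.672 0.72 -2.388
endloop
endfacet
facet normal 0.477 -0.795 0.374
outer loop
vertex -0.672 0.72 -2.388
vertex -0.95 1.669 -0.014
vertex -1.814 0.45 -1.504
endloop
endfacet
facet normal 0.478 -0.795 0.374
outer loop
vertex 0.193 1.94 -0.899
vertex -0.95 1.669 -0.014
vertex -0.672 0.72 -2.388
endloop
endfacet

endsolid


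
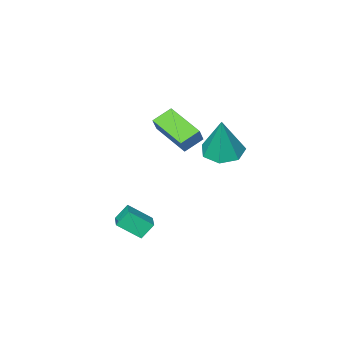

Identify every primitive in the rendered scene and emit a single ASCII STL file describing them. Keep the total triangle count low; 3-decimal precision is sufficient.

solid 
facet normal -0.897 0.047 0.439
outer loop
vertex -1.313 1.239 4.742
vertex -1.473 2.896 4.236
vertex -1.671 0.989 4.037
endloop
endfacet
facet normal 0.092 -0.952 0.291
outer loop
vertex -0.827 0.944 3.624
vertex -1.313 1.239 4.742
vertex -1.671 0.989 4.037
endloop
endfacet
facet normal -0.898 0.047 0.438
outer loop
vertex -1.671 0.989 4.037
vertex -1.473 2.896 4.236
vertex -1.831 2.646 3.53
endloop
endfacet
facet normal -0.432 -0.302 -0.850
outer loop
vertex -1.831 2.646 3.53
vertex -0.827 0.944 3.624
vertex -1.671 0.989 4.037
endloop
endfacet
facet normal 0.432 0.301 0.850
outer loop
vertex -1.313 1.239 4.742
vertex -0.629 2.851 3.823
vertex -1.473 2.896 4.236
endloop
endfacet
facet normal 0.091 -0.952 0.291
outer loop
vertex -0.469 1.194 4.33
vertex -1.313 1.239 4.742
vertex -0.827 0.944 3.624
endloop
endfacet
facet normal 0.431 0.302 0.850
outer loop
vertex -0.469 1.194 4.33
vertex -0.629 2.851 3.823
vertex -1.313 1.239 4.742
endloop
endfacet
facet normal -0.092 0.952 -0.291
outer loop
vertex -1.473 2.896 4.236
vertex -0.629 2.851 3.823
vertex -1.831 2.646 3.53
endloop
endfacet
facet normal -0.431 -0.301 -0.850
outer loop
vertex -0.987 2.601 3.118
vertex -0.827 0.944 3.624
vertex -1.831 2.646 3.53
endloop
endfacet
facet normal -0.091 0.952 -0.291
outer loop
vertex -1.831 2.646 3.53
vertex -0.629 2.851 3.823
vertex -0.987 2.601 3.118
endloop
endfacet
facet normal 0.898 -0.047 -0.438
outer loop
vertex -0.987 2.601 3.118
vertex -0.469 1.194 4.33
vertex -0.827 0.944 3.624
endloop
endfacet
facet normal 0.897 -0.048 -0.439
outer loop
vertex -0.629 2.851 3.823
vertex -0.469 1.194 4.33
vertex -0.987 2.601 3.118
endloop
endfacet
facet normal -0.186 -0.186 -0.965
outer loop
vertex -2.265 2.035 2.061
vertex -3.143 2.166 2.205
vertex -2.517 2.768 1.968
endloop
endfacet
facet normal 0.929 0.338 0.149
outer loop
vertex -2.265 2.035 2.061
vertex -2.517 2.768 1.968
vertex -2.777 2.534 4.115
endloop
endfacet
facet normal -0.186 -0.186 -0.965
outer loop
vertex -2.517 2.768 1.968
vertex -3.143 2.166 2.205
vertex -3.242 3.047 2.054
endloop
endfacet
facet normal 0.370 0.918 0.145
outer loop
vertex -2.517 2.768 1.968
vertex -3.242 3.047 2.054
vertex -2.777 2.534 4.115
endloop
endfacet
facet normal -0.184 -0.186 -0.965
outer loop
vertex -3.242 3.047 2.054
vertex -3.143 2.166 2.205
vertex -3.892 2.663 2.252
endloop
endfacet
facet normal -0.413 0.857 0.307
outer loop
vertex -3.242 3.047 2.054
vertex -3.892 2.663 2.252
vertex -2.777 2.534 4.115
endloop
endfacet
facet normal -0.184 -0.186 -0.965
outer loop
vertex -3.892 2.663 2.252
vertex -3.143 2.166 2.205
vertex -3.978 1.904 2.415
endloop
endfacet
facet normal -0.834 0.205 0.513
outer loop
vertex -3.892 2.663 2.252
vertex -3.978 1.904 2.415
vertex -2.777 2.534 4.115
endloop
endfacet
facet normal -0.184 -0.186 -0.965
outer loop
vertex -3.978 1.904 2.415
vertex -3.143 2.166 2.205
vertex -3.436 1.342 2.42
endloop
endfacet
facet normal -0.574 -0.548 0.609
outer loop
vertex -3.978 1.904 2.415
vertex -3.436 1.342 2.42
vertex -2.777 2.534 4.115
endloop
endfacet
facet normal -0.186 -0.186 -0.965
outer loop
vertex -3.436 1.342 2.42
vertex -3.143 2.166 2.205
vertex -2.673 1.4 2.262
endloop
endfacet
facet normal 0.171 -0.836 0.521
outer loop
vertex -3.436 1.342 2.42
vertex -2.673 1.4 2.262
vertex -2.777 2.534 4.115
endloop
endfacet
facet normal -0.186 -0.186 -0.965
outer loop
vertex -2.673 1.4 2.262
vertex -3.143 2.166 2.205
vertex -2.265 2.035 2.061
endloop
endfacet
facet normal 0.840 -0.440 0.316
outer loop
vertex -2.673 1.4 2.262
vertex -2.265 2.035 2.061
vertex -2.777 2.534 4.115
endloop
endfacet
facet normal -0.620 0.514 -0.593
outer loop
vertex 0.822 3.069 0.287
vertex 1.233 3.768 0.463
vertex 1.315 2.938 -0.342
endloop
endfacet
facet normal -0.495 -0.843 -0.212
outer loop
vertex 2.047 2.332 0.357
vertex 0.822 3.069 0.287
vertex 1.315 2.938 -0.342
endloop
endfacet
facet normal -0.621 0.513 -0.593
outer loop
vertex 1.315 2.938 -0.342
vertex 1.233 3.768 0.463
vertex 1.726 3.638 -0.166
endloop
endfacet
facet normal 0.608 -0.162 -0.777
outer loop
vertex 1.726 3.638 -0.166
vertex 2.047 2.332 0.357
vertex 1.315 2.938 -0.342
endloop
endfacet
facet normal -0.608 0.162 0.777
outer loop
vertex 0.822 3.069 0.287
vertex 1.965 3.162 1.162
vertex 1.233 3.768 0.463
endloop
endfacet
facet normal -0.495 -0.842 -0.214
outer loop
vertex 1.554 2.462 0.986
vertex 0.822 3.069 0.287
vertex 2.047 2.332 0.357
endloop
endfacet
facet normal -0.608 0.162 0.777
outer loop
vertex 1.554 2.462 0.986
vertex 1.965 3.162 1.162
vertex 0.822 3.069 0.287
endloop
endfacet
facet normal 0.494 0.843 0.213
outer loop
vertex 1.233 3.768 0.463
vertex 1.965 3.162 1.162
vertex 1.726 3.638 -0.166
endloop
endfacet
facet normal 0.608 -0.162 -0.777
outer loop
vertex 2.458 3.031 0.533
vertex 2.047 2.332 0.357
vertex 1.726 3.638 -0.166
endloop
endfacet
facet normal 0.495 0.842 0.213
outer loop
vertex 1.726 3.638 -0.166
vertex 1.965 3.162 1.162
vertex 2.458 3.031 0.533
endloop
endfacet
facet normal 0.620 -0.514 0.592
outer loop
vertex 2.458 3.031 0.533
vertex 1.554 2.462 0.986
vertex 2.047 2.332 0.357
endloop
endfacet
facet normal 0.620 -0.513 0.593
outer loop
vertex 1.965 3.162 1.162
vertex 1.554 2.462 0.986
vertex 2.458 3.031 0.533
endloop
endfacet

endsolid


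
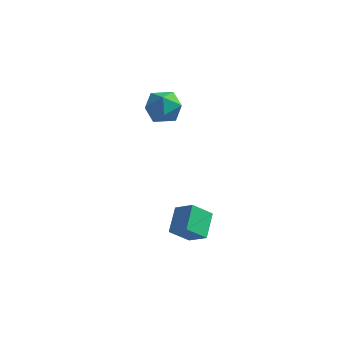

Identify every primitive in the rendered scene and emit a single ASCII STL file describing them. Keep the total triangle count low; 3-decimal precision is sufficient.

solid 
facet normal -0.933 0.313 0.180
outer loop
vertex -3.66 1.275 3.57
vertex -3.393 1.423 4.697
vertex -3.245 2.3 3.941
endloop
endfacet
facet normal -0.734 0.473 -0.486
outer loop
vertex -3.66 1.275 3.57
vertex -3.245 2.3 3.941
vertex -2.869 1.848 2.933
endloop
endfacet
facet normal -0.561 -0.134 -0.817
outer loop
vertex -3.66 1.275 3.57
vertex -2.869 1.848 2.933
vertex -2.785 0.692 3.065
endloop
endfacet
facet normal -0.652 -0.670 -0.355
outer loop
vertex -3.66 1.275 3.57
vertex -2.785 0.692 3.065
vertex -3.108 0.429 4.155
endloop
endfacet
facet normal -0.881 -0.395 0.261
outer loop
vertex -3.66 1.275 3.57
vertex -3.108 0.429 4.155
vertex -3.393 1.423 4.697
endloop
endfacet
facet normal -0.149 0.880 -0.450
outer loop
vertex -2.869 1.848 2.933
vertex -3.245 2.3 3.941
vertex -2.112 2.351 3.665
endloop
endfacet
facet normal -0.469 0.621 0.628
outer loop
vertex -3.245 2.3 3.941
vertex -3.393 1.423 4.697
vertex -2.435 2.088 4.755
endloop
endfacet
facet normal -0.386 -0.524 0.759
outer loop
vertex -3.393 1.423 4.697
vertex -3.108 0.429 4.155
vertex -2.351 0.932 4.887
endloop
endfacet
facet normal -0.014 -0.971 -0.239
outer loop
vertex -3.108 0.429 4.155
vertex -2.785 0.692 3.065
vertex -1.975 0.48 3.879
endloop
endfacet
facet normal 0.131 -0.103 -0.986
outer loop
vertex -2.785 0.692 3.065
vertex -2.869 1.848 2.933
vertex -1.827 1.357 3.123
endloop
endfacet
facet normal 0.652 0.670 0.355
outer loop
vertex -1.56 1.505 4.25
vertex -2.112 2.351 3.665
vertex -2.435 2.088 4.755
endloop
endfacet
facet normal 0.561 0.134 0.817
outer loop
vertex -1.56 1.505 4.25
vertex -2.435 2.088 4.755
vertex -2.351 0.932 4.887
endloop
endfacet
facet normal 0.734 -0.473 0.486
outer loop
vertex -1.56 1.505 4.25
vertex -2.351 0.932 4.887
vertex -1.975 0.48 3.879
endloop
endfacet
facet normal 0.933 -0.313 -0.180
outer loop
vertex -1.56 1.505 4.25
vertex -1.975 0.48 3.879
vertex -1.827 1.357 3.123
endloop
endfacet
facet normal 0.881 0.395 -0.261
outer loop
vertex -1.56 1.505 4.25
vertex -1.827 1.357 3.123
vertex -2.112 2.351 3.665
endloop
endfacet
facet normal 0.014 0.971 0.239
outer loop
vertex -2.435 2.088 4.755
vertex -2.112 2.351 3.665
vertex -3.245 2.3 3.941
endloop
endfacet
facet normal -0.131 0.103 0.986
outer loop
vertex -2.351 0.932 4.887
vertex -2.435 2.088 4.755
vertex -3.393 1.423 4.697
endloop
endfacet
facet normal 0.149 -0.880 0.450
outer loop
vertex -1.975 0.48 3.879
vertex -2.351 0.932 4.887
vertex -3.108 0.429 4.155
endloop
endfacet
facet normal 0.469 -0.621 -0.628
outer loop
vertex -1.827 1.357 3.123
vertex -1.975 0.48 3.879
vertex -2.785 0.692 3.065
endloop
endfacet
facet normal 0.386 0.524 -0.759
outer loop
vertex -2.112 2.351 3.665
vertex -1.827 1.357 3.123
vertex -2.869 1.848 2.933
endloop
endfacet
facet normal -0.869 0.102 -0.485
outer loop
vertex 0.037 -2.288 -2.781
vertex -0.376 -1.021 -1.774
vertex 0.664 -1.349 -3.706
endloop
endfacet
facet normal 0.247 -0.759 -0.603
outer loop
vertex 1.776 -1.479 -3.086
vertex 0.037 -2.288 -2.781
vertex 0.664 -1.349 -3.706
endloop
endfacet
facet normal -0.869 0.102 -0.485
outer loop
vertex 0.664 -1.349 -3.706
vertex -0.376 -1.021 -1.774
vertex 0.251 -0.081 -2.7
endloop
endfacet
facet normal 0.429 0.643 -0.634
outer loop
vertex 0.251 -0.081 -2.7
vertex 1.776 -1.479 -3.086
vertex 0.664 -1.349 -3.706
endloop
endfacet
facet normal -0.429 -0.644 0.634
outer loop
vertex 0.037 -2.288 -2.781
vertex 0.736 -1.151 -1.154
vertex -0.376 -1.021 -1.774
endloop
endfacet
facet normal 0.247 -0.759 -0.603
outer loop
vertex 1.149 -2.419 -2.16
vertex 0.037 -2.288 -2.781
vertex 1.776 -1.479 -3.086
endloop
endfacet
facet normal -0.430 -0.643 0.634
outer loop
vertex 1.149 -2.419 -2.16
vertex 0.736 -1.151 -1.154
vertex 0.037 -2.288 -2.781
endloop
endfacet
facet normal -0.247 0.759 0.603
outer loop
vertex -0.376 -1.021 -1.774
vertex 0.736 -1.151 -1.154
vertex 0.251 -0.081 -2.7
endloop
endfacet
facet normal 0.430 0.644 -0.633
outer loop
vertex 1.363 -0.212 -2.079
vertex 1.776 -1.479 -3.086
vertex 0.251 -0.081 -2.7
endloop
endfacet
facet normal -0.247 0.759 0.603
outer loop
vertex 0.251 -0.081 -2.7
vertex 0.736 -1.151 -1.154
vertex 1.363 -0.212 -2.079
endloop
endfacet
facet normal 0.869 -0.102 0.485
outer loop
vertex 1.363 -0.212 -2.079
vertex 1.149 -2.419 -2.16
vertex 1.776 -1.479 -3.086
endloop
endfacet
facet normal 0.868 -0.102 0.485
outer loop
vertex 0.736 -1.151 -1.154
vertex 1.149 -2.419 -2.16
vertex 1.363 -0.212 -2.079
endloop
endfacet

endsolid


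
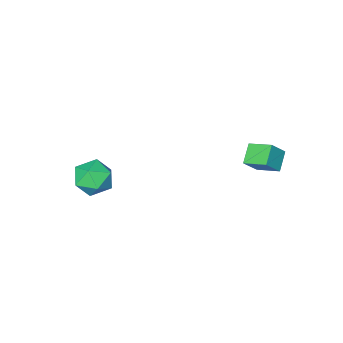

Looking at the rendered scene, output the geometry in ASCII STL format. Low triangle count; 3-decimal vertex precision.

solid 
facet normal -0.675 0.029 -0.737
outer loop
vertex -1.342 3.423 1.594
vertex -0.773 3.866 1.09
vertex -0.988 2.56 1.235
endloop
endfacet
facet normal -0.646 -0.504 0.573
outer loop
vertex -0.387 2.534 1.89
vertex -1.342 3.423 1.594
vertex -0.988 2.56 1.235
endloop
endfacet
facet normal -0.676 0.030 -0.736
outer loop
vertex -0.988 2.56 1.235
vertex -0.773 3.866 1.09
vertex -0.419 3.003 0.73
endloop
endfacet
facet normal 0.354 -0.864 -0.359
outer loop
vertex -0.419 3.003 0.73
vertex -0.387 2.534 1.89
vertex -0.988 2.56 1.235
endloop
endfacet
facet normal -0.354 0.863 0.359
outer loop
vertex -1.342 3.423 1.594
vertex -0.172 3.84 1.745
vertex -0.773 3.866 1.09
endloop
endfacet
facet normal -0.647 -0.504 0.572
outer loop
vertex -0.741 3.397 2.25
vertex -1.342 3.423 1.594
vertex -0.387 2.534 1.89
endloop
endfacet
facet normal -0.354 0.864 0.359
outer loop
vertex -0.741 3.397 2.25
vertex -0.172 3.84 1.745
vertex -1.342 3.423 1.594
endloop
endfacet
facet normal 0.646 0.504 -0.573
outer loop
vertex -0.773 3.866 1.09
vertex -0.172 3.84 1.745
vertex -0.419 3.003 0.73
endloop
endfacet
facet normal 0.354 -0.863 -0.359
outer loop
vertex 0.182 2.977 1.386
vertex -0.387 2.534 1.89
vertex -0.419 3.003 0.73
endloop
endfacet
facet normal 0.647 0.504 -0.573
outer loop
vertex -0.419 3.003 0.73
vertex -0.172 3.84 1.745
vertex 0.182 2.977 1.386
endloop
endfacet
facet normal 0.676 -0.030 0.737
outer loop
vertex 0.182 2.977 1.386
vertex -0.741 3.397 2.25
vertex -0.387 2.534 1.89
endloop
endfacet
facet normal 0.676 -0.029 0.736
outer loop
vertex -0.172 3.84 1.745
vertex -0.741 3.397 2.25
vertex 0.182 2.977 1.386
endloop
endfacet
facet normal -0.757 -0.575 0.309
outer loop
vertex 2.873 -1.485 -0.895
vertex 3.383 -2.178 -0.935
vertex 3.333 -1.721 -0.206
endloop
endfacet
facet normal -0.815 0.085 0.573
outer loop
vertex 2.873 -1.485 -0.895
vertex 3.333 -1.721 -0.206
vertex 3.271 -0.888 -0.418
endloop
endfacet
facet normal -0.841 0.541 0.025
outer loop
vertex 2.873 -1.485 -0.895
vertex 3.271 -0.888 -0.418
vertex 3.283 -0.83 -1.278
endloop
endfacet
facet normal -0.800 0.163 -0.578
outer loop
vertex 2.873 -1.485 -0.895
vertex 3.283 -0.83 -1.278
vertex 3.352 -1.628 -1.598
endloop
endfacet
facet normal -0.748 -0.527 -0.403
outer loop
vertex 2.873 -1.485 -0.895
vertex 3.352 -1.628 -1.598
vertex 3.383 -2.178 -0.935
endloop
endfacet
facet normal -0.225 0.225 0.948
outer loop
vertex 3.271 -0.888 -0.418
vertex 3.333 -1.721 -0.206
vertex 4.028 -1.212 -0.162
endloop
endfacet
facet normal -0.131 -0.844 0.520
outer loop
vertex 3.333 -1.721 -0.206
vertex 3.383 -2.178 -0.935
vertex 4.097 -2.01 -0.482
endloop
endfacet
facet normal -0.115 -0.767 -0.631
outer loop
vertex 3.383 -2.178 -0.935
vertex 3.352 -1.628 -1.598
vertex 4.109 -1.952 -1.342
endloop
endfacet
facet normal -0.198 0.350 -0.916
outer loop
vertex 3.352 -1.628 -1.598
vertex 3.283 -0.83 -1.278
vertex 4.047 -1.119 -1.554
endloop
endfacet
facet normal -0.265 0.962 0.061
outer loop
vertex 3.283 -0.83 -1.278
vertex 3.271 -0.888 -0.418
vertex 3.997 -0.662 -0.825
endloop
endfacet
facet normal 0.800 -0.163 0.578
outer loop
vertex 4.507 -1.355 -0.865
vertex 4.028 -1.212 -0.162
vertex 4.097 -2.01 -0.482
endloop
endfacet
facet normal 0.841 -0.541 -0.025
outer loop
vertex 4.507 -1.355 -0.865
vertex 4.097 -2.01 -0.482
vertex 4.109 -1.952 -1.342
endloop
endfacet
facet normal 0.815 -0.085 -0.573
outer loop
vertex 4.507 -1.355 -0.865
vertex 4.109 -1.952 -1.342
vertex 4.047 -1.119 -1.554
endloop
endfacet
facet normal 0.757 0.575 -0.309
outer loop
vertex 4.507 -1.355 -0.865
vertex 4.047 -1.119 -1.554
vertex 3.997 -0.662 -0.825
endloop
endfacet
facet normal 0.748 0.527 0.403
outer loop
vertex 4.507 -1.355 -0.865
vertex 3.997 -0.662 -0.825
vertex 4.028 -1.212 -0.162
endloop
endfacet
facet normal 0.198 -0.350 0.916
outer loop
vertex 4.097 -2.01 -0.482
vertex 4.028 -1.212 -0.162
vertex 3.333 -1.721 -0.206
endloop
endfacet
facet normal 0.265 -0.962 -0.061
outer loop
vertex 4.109 -1.952 -1.342
vertex 4.097 -2.01 -0.482
vertex 3.383 -2.178 -0.935
endloop
endfacet
facet normal 0.225 -0.225 -0.948
outer loop
vertex 4.047 -1.119 -1.554
vertex 4.109 -1.952 -1.342
vertex 3.352 -1.628 -1.598
endloop
endfacet
facet normal 0.131 0.844 -0.520
outer loop
vertex 3.997 -0.662 -0.825
vertex 4.047 -1.119 -1.554
vertex 3.283 -0.83 -1.278
endloop
endfacet
facet normal 0.115 0.767 0.631
outer loop
vertex 4.028 -1.212 -0.162
vertex 3.997 -0.662 -0.825
vertex 3.271 -0.888 -0.418
endloop
endfacet

endsolid


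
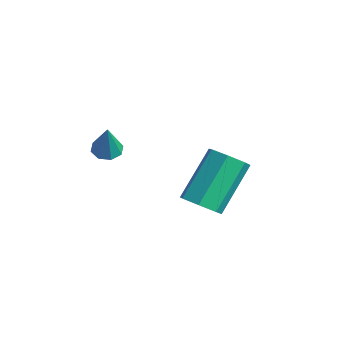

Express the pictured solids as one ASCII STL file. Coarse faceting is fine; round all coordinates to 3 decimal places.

solid 
facet normal -0.324 0.137 -0.936
outer loop
vertex -1.612 0.335 -1.422
vertex -2.027 0.058 -1.319
vertex -1.907 0.552 -1.288
endloop
endfacet
facet normal 0.645 0.721 0.252
outer loop
vertex -1.612 0.335 -1.422
vertex -1.907 0.552 -1.288
vertex -1.613 -0.118 -0.121
endloop
endfacet
facet normal -0.324 0.137 -0.936
outer loop
vertex -1.907 0.552 -1.288
vertex -2.027 0.058 -1.319
vertex -2.273 0.48 -1.172
endloop
endfacet
facet normal -0.012 0.866 0.500
outer loop
vertex -1.907 0.552 -1.288
vertex -2.273 0.48 -1.172
vertex -1.613 -0.118 -0.121
endloop
endfacet
facet normal -0.324 0.137 -0.936
outer loop
vertex -2.273 0.48 -1.172
vertex -2.027 0.058 -1.319
vertex -2.495 0.16 -1.142
endloop
endfacet
facet normal -0.598 0.475 0.646
outer loop
vertex -2.273 0.48 -1.172
vertex -2.495 0.16 -1.142
vertex -1.613 -0.118 -0.121
endloop
endfacet
facet normal -0.324 0.138 -0.936
outer loop
vertex -2.495 0.16 -1.142
vertex -2.027 0.058 -1.319
vertex -2.443 -0.219 -1.216
endloop
endfacet
facet normal -0.767 -0.223 0.602
outer loop
vertex -2.495 0.16 -1.142
vertex -2.443 -0.219 -1.216
vertex -1.613 -0.118 -0.121
endloop
endfacet
facet normal -0.323 0.138 -0.936
outer loop
vertex -2.443 -0.219 -1.216
vertex -2.027 0.058 -1.319
vertex -2.148 -0.437 -1.35
endloop
endfacet
facet normal -0.423 -0.815 0.396
outer loop
vertex -2.443 -0.219 -1.216
vertex -2.148 -0.437 -1.35
vertex -1.613 -0.118 -0.121
endloop
endfacet
facet normal -0.324 0.138 -0.936
outer loop
vertex -2.148 -0.437 -1.35
vertex -2.027 0.058 -1.319
vertex -1.782 -0.365 -1.466
endloop
endfacet
facet normal 0.236 -0.961 0.147
outer loop
vertex -2.148 -0.437 -1.35
vertex -1.782 -0.365 -1.466
vertex -1.613 -0.118 -0.121
endloop
endfacet
facet normal -0.324 0.137 -0.936
outer loop
vertex -1.782 -0.365 -1.466
vertex -2.027 0.058 -1.319
vertex -1.56 -0.045 -1.496
endloop
endfacet
facet normal 0.822 -0.570 0.001
outer loop
vertex -1.782 -0.365 -1.466
vertex -1.56 -0.045 -1.496
vertex -1.613 -0.118 -0.121
endloop
endfacet
facet normal -0.324 0.138 -0.936
outer loop
vertex -1.56 -0.045 -1.496
vertex -2.027 0.058 -1.319
vertex -1.612 0.335 -1.422
endloop
endfacet
facet normal 0.991 0.127 0.045
outer loop
vertex -1.56 -0.045 -1.496
vertex -1.612 0.335 -1.422
vertex -1.613 -0.118 -0.121
endloop
endfacet
facet normal 0.261 -0.646 -0.717
outer loop
vertex -0.778 3.408 -4.812
vertex -1.207 2.881 -4.493
vertex -1.396 3.385 -5.016
endloop
endfacet
facet normal 0.177 0.762 -0.623
outer loop
vertex -0.778 3.408 -4.812
vertex -1.396 3.385 -5.016
vertex -1.324 4.765 -3.306
endloop
endfacet
facet normal 0.177 0.762 -0.623
outer loop
vertex -1.324 4.765 -3.306
vertex -1.396 3.385 -5.016
vertex -1.942 4.743 -3.509
endloop
endfacet
facet normal -0.259 0.646 0.718
outer loop
vertex -1.324 4.765 -3.306
vertex -1.942 4.743 -3.509
vertex -1.753 4.239 -2.987
endloop
endfacet
facet normal 0.260 -0.647 -0.717
outer loop
vertex -1.396 3.385 -5.016
vertex -1.207 2.881 -4.493
vertex -1.871 2.983 -4.826
endloop
endfacet
facet normal -0.632 0.448 -0.633
outer loop
vertex -1.396 3.385 -5.016
vertex -1.871 2.983 -4.826
vertex -1.942 4.743 -3.509
endloop
endfacet
facet normal -0.631 0.448 -0.633
outer loop
vertex -1.942 4.743 -3.509
vertex -1.871 2.983 -4.826
vertex -2.417 4.341 -3.32
endloop
endfacet
facet normal -0.261 0.646 0.718
outer loop
vertex -1.942 4.743 -3.509
vertex -2.417 4.341 -3.32
vertex -1.753 4.239 -2.987
endloop
endfacet
facet normal 0.260 -0.647 -0.717
outer loop
vertex -1.871 2.983 -4.826
vertex -1.207 2.881 -4.493
vertex -1.847 2.505 -4.386
endloop
endfacet
facet normal -0.965 -0.202 -0.167
outer loop
vertex -1.871 2.983 -4.826
vertex -1.847 2.505 -4.386
vertex -2.417 4.341 -3.32
endloop
endfacet
facet normal -0.965 -0.202 -0.167
outer loop
vertex -2.417 4.341 -3.32
vertex -1.847 2.505 -4.386
vertex -2.393 3.862 -2.879
endloop
endfacet
facet normal -0.260 0.647 0.717
outer loop
vertex -2.417 4.341 -3.32
vertex -2.393 3.862 -2.879
vertex -1.753 4.239 -2.987
endloop
endfacet
facet normal 0.260 -0.647 -0.717
outer loop
vertex -1.847 2.505 -4.386
vertex -1.207 2.881 -4.493
vertex -1.34 2.31 -4.026
endloop
endfacet
facet normal -0.572 -0.702 0.425
outer loop
vertex -1.847 2.505 -4.386
vertex -1.34 2.31 -4.026
vertex -2.393 3.862 -2.879
endloop
endfacet
facet normal -0.571 -0.702 0.425
outer loop
vertex -2.393 3.862 -2.879
vertex -1.34 2.31 -4.026
vertex -1.886 3.667 -2.52
endloop
endfacet
facet normal -0.260 0.646 0.718
outer loop
vertex -2.393 3.862 -2.879
vertex -1.886 3.667 -2.52
vertex -1.753 4.239 -2.987
endloop
endfacet
facet normal 0.259 -0.647 -0.717
outer loop
vertex -1.34 2.31 -4.026
vertex -1.207 2.881 -4.493
vertex -0.733 2.545 -4.019
endloop
endfacet
facet normal 0.252 -0.672 0.697
outer loop
vertex -1.34 2.31 -4.026
vertex -0.733 2.545 -4.019
vertex -1.886 3.667 -2.52
endloop
endfacet
facet normal 0.252 -0.672 0.697
outer loop
vertex -1.886 3.667 -2.52
vertex -0.733 2.545 -4.019
vertex -1.28 3.903 -2.512
endloop
endfacet
facet normal -0.261 0.646 0.717
outer loop
vertex -1.886 3.667 -2.52
vertex -1.28 3.903 -2.512
vertex -1.753 4.239 -2.987
endloop
endfacet
facet normal 0.260 -0.646 -0.718
outer loop
vertex -0.733 2.545 -4.019
vertex -1.207 2.881 -4.493
vertex -0.483 3.034 -4.368
endloop
endfacet
facet normal 0.886 -0.136 0.444
outer loop
vertex -0.733 2.545 -4.019
vertex -0.483 3.034 -4.368
vertex -1.28 3.903 -2.512
endloop
endfacet
facet normal 0.885 -0.137 0.444
outer loop
vertex -1.28 3.903 -2.512
vertex -0.483 3.034 -4.368
vertex -1.029 4.391 -2.862
endloop
endfacet
facet normal -0.260 0.647 0.717
outer loop
vertex -1.28 3.903 -2.512
vertex -1.029 4.391 -2.862
vertex -1.753 4.239 -2.987
endloop
endfacet
facet normal 0.260 -0.646 -0.717
outer loop
vertex -0.483 3.034 -4.368
vertex -1.207 2.881 -4.493
vertex -0.778 3.408 -4.812
endloop
endfacet
facet normal 0.853 0.502 -0.143
outer loop
vertex -0.483 3.034 -4.368
vertex -0.778 3.408 -4.812
vertex -1.029 4.391 -2.862
endloop
endfacet
facet normal 0.853 0.502 -0.143
outer loop
vertex -1.029 4.391 -2.862
vertex -0.778 3.408 -4.812
vertex -1.324 4.765 -3.306
endloop
endfacet
facet normal -0.260 0.647 0.717
outer loop
vertex -1.029 4.391 -2.862
vertex -1.324 4.765 -3.306
vertex -1.753 4.239 -2.987
endloop
endfacet

endsolid


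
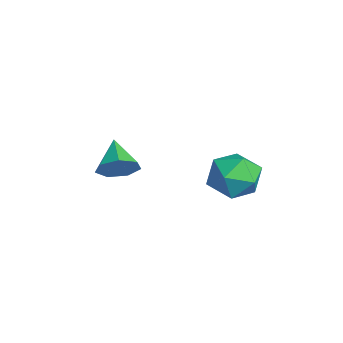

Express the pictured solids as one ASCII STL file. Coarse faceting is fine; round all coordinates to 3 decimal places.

solid 
facet normal -0.154 0.906 -0.393
outer loop
vertex 3.107 1.506 1.212
vertex 2.106 1.437 1.445
vertex 2.767 1.844 2.124
endloop
endfacet
facet normal 0.506 0.853 -0.127
outer loop
vertex 3.107 1.506 1.212
vertex 2.767 1.844 2.124
vertex 3.648 1.313 2.068
endloop
endfacet
facet normal 0.833 0.311 -0.457
outer loop
vertex 3.107 1.506 1.212
vertex 3.648 1.313 2.068
vertex 3.532 0.578 1.355
endloop
endfacet
facet normal 0.376 0.030 -0.926
outer loop
vertex 3.107 1.506 1.212
vertex 3.532 0.578 1.355
vertex 2.579 0.655 0.97
endloop
endfacet
facet normal -0.234 0.397 -0.887
outer loop
vertex 3.107 1.506 1.212
vertex 2.579 0.655 0.97
vertex 2.106 1.437 1.445
endloop
endfacet
facet normal 0.452 0.690 0.566
outer loop
vertex 3.648 1.313 2.068
vertex 2.767 1.844 2.124
vertex 2.981 1.125 2.83
endloop
endfacet
facet normal -0.616 0.776 0.134
outer loop
vertex 2.767 1.844 2.124
vertex 2.106 1.437 1.445
vertex 2.028 1.202 2.445
endloop
endfacet
facet normal -0.746 -0.047 -0.665
outer loop
vertex 2.106 1.437 1.445
vertex 2.579 0.655 0.97
vertex 1.912 0.467 1.732
endloop
endfacet
facet normal 0.242 -0.642 -0.727
outer loop
vertex 2.579 0.655 0.97
vertex 3.532 0.578 1.355
vertex 2.793 -0.064 1.676
endloop
endfacet
facet normal 0.982 -0.187 0.033
outer loop
vertex 3.532 0.578 1.355
vertex 3.648 1.313 2.068
vertex 3.454 0.343 2.355
endloop
endfacet
facet normal -0.376 -0.030 0.926
outer loop
vertex 2.453 0.274 2.588
vertex 2.981 1.125 2.83
vertex 2.028 1.202 2.445
endloop
endfacet
facet normal -0.833 -0.311 0.457
outer loop
vertex 2.453 0.274 2.588
vertex 2.028 1.202 2.445
vertex 1.912 0.467 1.732
endloop
endfacet
facet normal -0.506 -0.853 0.127
outer loop
vertex 2.453 0.274 2.588
vertex 1.912 0.467 1.732
vertex 2.793 -0.064 1.676
endloop
endfacet
facet normal 0.154 -0.906 0.393
outer loop
vertex 2.453 0.274 2.588
vertex 2.793 -0.064 1.676
vertex 3.454 0.343 2.355
endloop
endfacet
facet normal 0.234 -0.397 0.887
outer loop
vertex 2.453 0.274 2.588
vertex 3.454 0.343 2.355
vertex 2.981 1.125 2.83
endloop
endfacet
facet normal -0.242 0.642 0.727
outer loop
vertex 2.028 1.202 2.445
vertex 2.981 1.125 2.83
vertex 2.767 1.844 2.124
endloop
endfacet
facet normal -0.982 0.187 -0.033
outer loop
vertex 1.912 0.467 1.732
vertex 2.028 1.202 2.445
vertex 2.106 1.437 1.445
endloop
endfacet
facet normal -0.452 -0.690 -0.566
outer loop
vertex 2.793 -0.064 1.676
vertex 1.912 0.467 1.732
vertex 2.579 0.655 0.97
endloop
endfacet
facet normal 0.616 -0.776 -0.134
outer loop
vertex 3.454 0.343 2.355
vertex 2.793 -0.064 1.676
vertex 3.532 0.578 1.355
endloop
endfacet
facet normal 0.746 0.047 0.665
outer loop
vertex 2.981 1.125 2.83
vertex 3.454 0.343 2.355
vertex 3.648 1.313 2.068
endloop
endfacet
facet normal 0.858 -0.097 -0.504
outer loop
vertex -0.371 -2.247 1.155
vertex -0.779 -2.179 0.447
vertex -0.444 -1.585 0.903
endloop
endfacet
facet normal 0.045 0.360 0.932
outer loop
vertex -0.371 -2.247 1.155
vertex -0.444 -1.585 0.903
vertex -1.981 -2.041 1.153
endloop
endfacet
facet normal 0.859 -0.098 -0.503
outer loop
vertex -0.444 -1.585 0.903
vertex -0.779 -2.179 0.447
vertex -0.769 -1.371 0.307
endloop
endfacet
facet normal -0.194 0.885 0.423
outer loop
vertex -0.444 -1.585 0.903
vertex -0.769 -1.371 0.307
vertex -1.981 -2.041 1.153
endloop
endfacet
facet normal 0.858 -0.098 -0.504
outer loop
vertex -0.769 -1.371 0.307
vertex -0.779 -2.179 0.447
vertex -1.102 -1.765 -0.183
endloop
endfacet
facet normal -0.587 0.777 -0.226
outer loop
vertex -0.769 -1.371 0.307
vertex -1.102 -1.765 -0.183
vertex -1.981 -2.041 1.153
endloop
endfacet
facet normal 0.858 -0.098 -0.504
outer loop
vertex -1.102 -1.765 -0.183
vertex -0.779 -2.179 0.447
vertex -1.192 -2.47 -0.199
endloop
endfacet
facet normal -0.841 0.119 -0.528
outer loop
vertex -1.102 -1.765 -0.183
vertex -1.192 -2.47 -0.199
vertex -1.981 -2.041 1.153
endloop
endfacet
facet normal 0.858 -0.098 -0.504
outer loop
vertex -1.192 -2.47 -0.199
vertex -0.779 -2.179 0.447
vertex -0.971 -2.956 0.272
endloop
endfacet
facet normal -0.762 -0.595 -0.256
outer loop
vertex -1.192 -2.47 -0.199
vertex -0.971 -2.956 0.272
vertex -1.981 -2.041 1.153
endloop
endfacet
facet normal 0.858 -0.099 -0.504
outer loop
vertex -0.971 -2.956 0.272
vertex -0.779 -2.179 0.447
vertex -0.606 -2.857 0.874
endloop
endfacet
facet normal -0.412 -0.826 0.385
outer loop
vertex -0.971 -2.956 0.272
vertex -0.606 -2.857 0.874
vertex -1.981 -2.041 1.153
endloop
endfacet
facet normal 0.858 -0.098 -0.504
outer loop
vertex -0.606 -2.857 0.874
vertex -0.779 -2.179 0.447
vertex -0.371 -2.247 1.155
endloop
endfacet
facet normal -0.052 -0.401 0.915
outer loop
vertex -0.606 -2.857 0.874
vertex -0.371 -2.247 1.155
vertex -1.981 -2.041 1.153
endloop
endfacet

endsolid


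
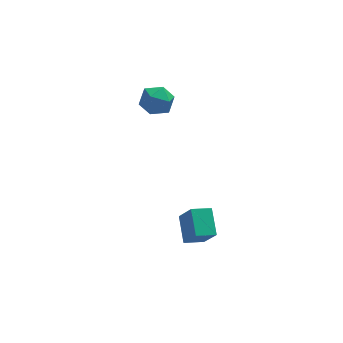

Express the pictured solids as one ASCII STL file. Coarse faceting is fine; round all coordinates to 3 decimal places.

solid 
facet normal 0.054 0.878 -0.476
outer loop
vertex 0.049 2.14 2.079
vertex -0.916 2.396 2.441
vertex -0.052 2.648 3.005
endloop
endfacet
facet normal 0.704 0.653 -0.281
outer loop
vertex 0.049 2.14 2.079
vertex -0.052 2.648 3.005
vertex 0.646 1.854 2.909
endloop
endfacet
facet normal 0.814 0.015 -0.580
outer loop
vertex 0.049 2.14 2.079
vertex 0.646 1.854 2.909
vertex 0.215 1.111 2.285
endloop
endfacet
facet normal 0.235 -0.154 -0.960
outer loop
vertex 0.049 2.14 2.079
vertex 0.215 1.111 2.285
vertex -0.751 1.446 1.995
endloop
endfacet
facet normal -0.235 0.379 -0.895
outer loop
vertex 0.049 2.14 2.079
vertex -0.751 1.446 1.995
vertex -0.916 2.396 2.441
endloop
endfacet
facet normal 0.704 0.568 0.427
outer loop
vertex 0.646 1.854 2.909
vertex -0.052 2.648 3.005
vertex 0.051 1.934 3.785
endloop
endfacet
facet normal -0.345 0.932 0.113
outer loop
vertex -0.052 2.648 3.005
vertex -0.916 2.396 2.441
vertex -0.915 2.269 3.495
endloop
endfacet
facet normal -0.816 0.124 -0.565
outer loop
vertex -0.916 2.396 2.441
vertex -0.751 1.446 1.995
vertex -1.346 1.526 2.871
endloop
endfacet
facet normal -0.055 -0.740 -0.670
outer loop
vertex -0.751 1.446 1.995
vertex 0.215 1.111 2.285
vertex -0.648 0.732 2.775
endloop
endfacet
facet normal 0.884 -0.465 -0.057
outer loop
vertex 0.215 1.111 2.285
vertex 0.646 1.854 2.909
vertex 0.216 0.984 3.339
endloop
endfacet
facet normal -0.235 0.154 0.960
outer loop
vertex -0.749 1.24 3.701
vertex 0.051 1.934 3.785
vertex -0.915 2.269 3.495
endloop
endfacet
facet normal -0.814 -0.015 0.580
outer loop
vertex -0.749 1.24 3.701
vertex -0.915 2.269 3.495
vertex -1.346 1.526 2.871
endloop
endfacet
facet normal -0.704 -0.653 0.281
outer loop
vertex -0.749 1.24 3.701
vertex -1.346 1.526 2.871
vertex -0.648 0.732 2.775
endloop
endfacet
facet normal -0.054 -0.878 0.476
outer loop
vertex -0.749 1.24 3.701
vertex -0.648 0.732 2.775
vertex 0.216 0.984 3.339
endloop
endfacet
facet normal 0.235 -0.379 0.895
outer loop
vertex -0.749 1.24 3.701
vertex 0.216 0.984 3.339
vertex 0.051 1.934 3.785
endloop
endfacet
facet normal 0.055 0.740 0.670
outer loop
vertex -0.915 2.269 3.495
vertex 0.051 1.934 3.785
vertex -0.052 2.648 3.005
endloop
endfacet
facet normal -0.884 0.465 0.057
outer loop
vertex -1.346 1.526 2.871
vertex -0.915 2.269 3.495
vertex -0.916 2.396 2.441
endloop
endfacet
facet normal -0.704 -0.568 -0.427
outer loop
vertex -0.648 0.732 2.775
vertex -1.346 1.526 2.871
vertex -0.751 1.446 1.995
endloop
endfacet
facet normal 0.345 -0.932 -0.113
outer loop
vertex 0.216 0.984 3.339
vertex -0.648 0.732 2.775
vertex 0.215 1.111 2.285
endloop
endfacet
facet normal 0.816 -0.124 0.565
outer loop
vertex 0.051 1.934 3.785
vertex 0.216 0.984 3.339
vertex 0.646 1.854 2.909
endloop
endfacet
facet normal -0.287 0.482 -0.828
outer loop
vertex 0.231 -1.911 -4.024
vertex 1.38 -1.746 -4.327
vertex 0.217 -3.391 -4.881
endloop
endfacet
facet normal -0.958 -0.137 0.253
outer loop
vertex 0.72 -4.234 -3.433
vertex 0.231 -1.911 -4.024
vertex 0.217 -3.391 -4.881
endloop
endfacet
facet normal -0.287 0.482 -0.828
outer loop
vertex 0.217 -3.391 -4.881
vertex 1.38 -1.746 -4.327
vertex 1.366 -3.226 -5.184
endloop
endfacet
facet normal -0.008 -0.865 -0.501
outer loop
vertex 1.366 -3.226 -5.184
vertex 0.72 -4.234 -3.433
vertex 0.217 -3.391 -4.881
endloop
endfacet
facet normal 0.008 0.865 0.501
outer loop
vertex 0.231 -1.911 -4.024
vertex 1.883 -2.589 -2.879
vertex 1.38 -1.746 -4.327
endloop
endfacet
facet normal -0.958 -0.137 0.253
outer loop
vertex 0.734 -2.754 -2.576
vertex 0.231 -1.911 -4.024
vertex 0.72 -4.234 -3.433
endloop
endfacet
facet normal 0.008 0.865 0.501
outer loop
vertex 0.734 -2.754 -2.576
vertex 1.883 -2.589 -2.879
vertex 0.231 -1.911 -4.024
endloop
endfacet
facet normal 0.958 0.137 -0.253
outer loop
vertex 1.38 -1.746 -4.327
vertex 1.883 -2.589 -2.879
vertex 1.366 -3.226 -5.184
endloop
endfacet
facet normal -0.008 -0.865 -0.501
outer loop
vertex 1.869 -4.069 -3.736
vertex 0.72 -4.234 -3.433
vertex 1.366 -3.226 -5.184
endloop
endfacet
facet normal 0.958 0.137 -0.253
outer loop
vertex 1.366 -3.226 -5.184
vertex 1.883 -2.589 -2.879
vertex 1.869 -4.069 -3.736
endloop
endfacet
facet normal 0.287 -0.482 0.828
outer loop
vertex 1.869 -4.069 -3.736
vertex 0.734 -2.754 -2.576
vertex 0.72 -4.234 -3.433
endloop
endfacet
facet normal 0.287 -0.482 0.828
outer loop
vertex 1.883 -2.589 -2.879
vertex 0.734 -2.754 -2.576
vertex 1.869 -4.069 -3.736
endloop
endfacet

endsolid
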